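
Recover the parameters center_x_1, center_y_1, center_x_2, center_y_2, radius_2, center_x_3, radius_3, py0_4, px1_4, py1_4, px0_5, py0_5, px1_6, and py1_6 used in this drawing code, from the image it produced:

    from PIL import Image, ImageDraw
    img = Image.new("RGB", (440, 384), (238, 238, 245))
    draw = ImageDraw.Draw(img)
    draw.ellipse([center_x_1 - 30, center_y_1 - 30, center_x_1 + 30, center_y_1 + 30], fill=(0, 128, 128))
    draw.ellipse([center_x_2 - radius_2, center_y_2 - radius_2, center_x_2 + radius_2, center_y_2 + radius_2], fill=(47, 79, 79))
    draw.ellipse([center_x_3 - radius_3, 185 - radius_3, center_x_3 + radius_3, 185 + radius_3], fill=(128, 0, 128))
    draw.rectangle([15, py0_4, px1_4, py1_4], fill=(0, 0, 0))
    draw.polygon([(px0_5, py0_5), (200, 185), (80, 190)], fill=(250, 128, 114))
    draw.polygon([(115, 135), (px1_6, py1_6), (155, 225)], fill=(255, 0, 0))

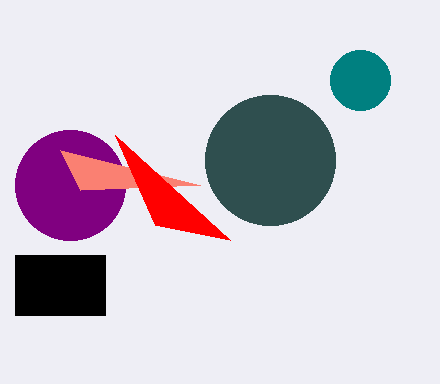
center_x_1 = 360; center_y_1 = 80; center_x_2 = 270; center_y_2 = 160; radius_2 = 65; center_x_3 = 70; radius_3 = 55; py0_4 = 255; px1_4 = 105; py1_4 = 315; px0_5 = 60; py0_5 = 150; px1_6 = 230; py1_6 = 240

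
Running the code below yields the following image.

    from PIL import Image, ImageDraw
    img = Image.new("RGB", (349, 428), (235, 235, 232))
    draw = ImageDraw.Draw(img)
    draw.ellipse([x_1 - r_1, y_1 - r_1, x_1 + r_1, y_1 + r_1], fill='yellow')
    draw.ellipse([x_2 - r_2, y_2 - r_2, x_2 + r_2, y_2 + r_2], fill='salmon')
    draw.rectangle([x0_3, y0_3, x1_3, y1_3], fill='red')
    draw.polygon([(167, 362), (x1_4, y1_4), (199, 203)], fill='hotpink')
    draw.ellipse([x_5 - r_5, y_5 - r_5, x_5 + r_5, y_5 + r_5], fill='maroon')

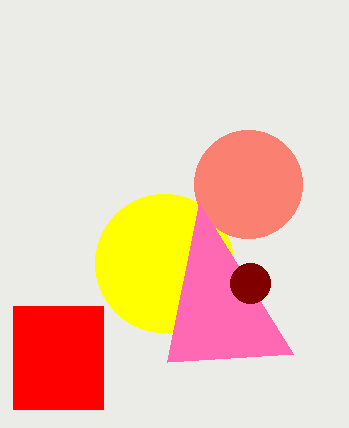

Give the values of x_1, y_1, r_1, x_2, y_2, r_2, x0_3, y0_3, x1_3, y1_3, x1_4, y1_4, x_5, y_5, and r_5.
x_1 = 164, y_1 = 263, r_1 = 69, x_2 = 248, y_2 = 184, r_2 = 54, x0_3 = 13, y0_3 = 306, x1_3 = 103, y1_3 = 409, x1_4 = 293, y1_4 = 354, x_5 = 250, y_5 = 283, r_5 = 20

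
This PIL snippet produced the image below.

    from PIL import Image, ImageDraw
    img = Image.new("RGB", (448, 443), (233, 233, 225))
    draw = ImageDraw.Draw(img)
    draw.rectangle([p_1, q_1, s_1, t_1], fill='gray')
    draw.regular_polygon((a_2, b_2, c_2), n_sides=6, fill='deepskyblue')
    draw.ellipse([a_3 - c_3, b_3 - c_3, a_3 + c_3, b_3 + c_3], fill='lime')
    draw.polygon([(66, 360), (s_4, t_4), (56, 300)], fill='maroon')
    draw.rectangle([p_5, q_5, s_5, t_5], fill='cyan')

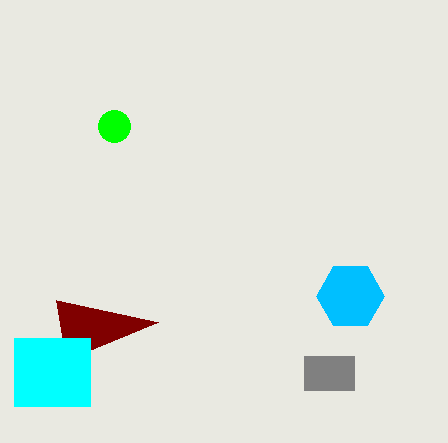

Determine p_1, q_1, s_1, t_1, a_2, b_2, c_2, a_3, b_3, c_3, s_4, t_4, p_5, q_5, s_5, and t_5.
p_1 = 304
q_1 = 356
s_1 = 354
t_1 = 390
a_2 = 350
b_2 = 296
c_2 = 34
a_3 = 114
b_3 = 126
c_3 = 16
s_4 = 158
t_4 = 322
p_5 = 14
q_5 = 338
s_5 = 90
t_5 = 406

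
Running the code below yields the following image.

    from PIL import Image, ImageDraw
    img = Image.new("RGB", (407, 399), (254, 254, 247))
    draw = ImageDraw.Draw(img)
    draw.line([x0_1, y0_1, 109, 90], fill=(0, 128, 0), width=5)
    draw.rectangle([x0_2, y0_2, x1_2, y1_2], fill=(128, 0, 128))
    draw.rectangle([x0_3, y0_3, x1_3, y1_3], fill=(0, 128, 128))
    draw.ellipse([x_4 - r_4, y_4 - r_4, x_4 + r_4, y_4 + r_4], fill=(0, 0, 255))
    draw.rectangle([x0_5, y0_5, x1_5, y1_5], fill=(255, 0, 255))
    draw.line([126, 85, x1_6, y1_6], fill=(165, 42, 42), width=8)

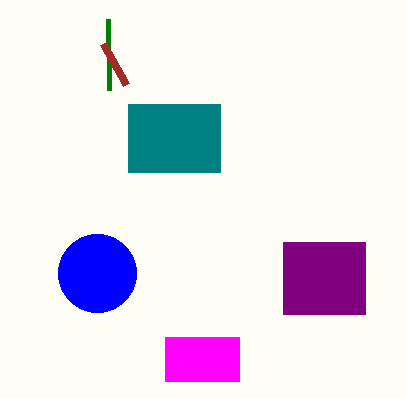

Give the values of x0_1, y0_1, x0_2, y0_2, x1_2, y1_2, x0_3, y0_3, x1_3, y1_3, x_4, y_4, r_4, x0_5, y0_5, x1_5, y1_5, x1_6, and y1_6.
x0_1 = 108
y0_1 = 19
x0_2 = 283
y0_2 = 242
x1_2 = 365
y1_2 = 314
x0_3 = 128
y0_3 = 104
x1_3 = 220
y1_3 = 172
x_4 = 97
y_4 = 273
r_4 = 39
x0_5 = 165
y0_5 = 337
x1_5 = 239
y1_5 = 381
x1_6 = 103
y1_6 = 44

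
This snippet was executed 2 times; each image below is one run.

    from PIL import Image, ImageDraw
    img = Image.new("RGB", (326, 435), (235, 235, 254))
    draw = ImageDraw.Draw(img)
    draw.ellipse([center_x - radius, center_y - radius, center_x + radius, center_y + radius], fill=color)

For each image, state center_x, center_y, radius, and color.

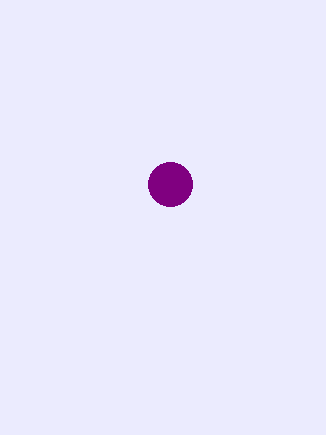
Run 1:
center_x = 170; center_y = 184; radius = 22; color = 'purple'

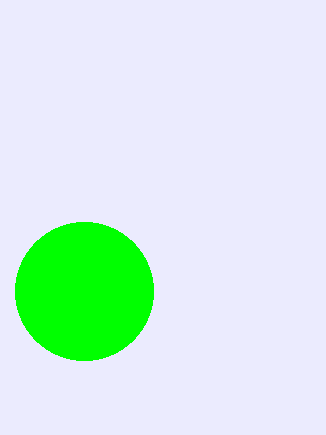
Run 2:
center_x = 84; center_y = 291; radius = 69; color = 'lime'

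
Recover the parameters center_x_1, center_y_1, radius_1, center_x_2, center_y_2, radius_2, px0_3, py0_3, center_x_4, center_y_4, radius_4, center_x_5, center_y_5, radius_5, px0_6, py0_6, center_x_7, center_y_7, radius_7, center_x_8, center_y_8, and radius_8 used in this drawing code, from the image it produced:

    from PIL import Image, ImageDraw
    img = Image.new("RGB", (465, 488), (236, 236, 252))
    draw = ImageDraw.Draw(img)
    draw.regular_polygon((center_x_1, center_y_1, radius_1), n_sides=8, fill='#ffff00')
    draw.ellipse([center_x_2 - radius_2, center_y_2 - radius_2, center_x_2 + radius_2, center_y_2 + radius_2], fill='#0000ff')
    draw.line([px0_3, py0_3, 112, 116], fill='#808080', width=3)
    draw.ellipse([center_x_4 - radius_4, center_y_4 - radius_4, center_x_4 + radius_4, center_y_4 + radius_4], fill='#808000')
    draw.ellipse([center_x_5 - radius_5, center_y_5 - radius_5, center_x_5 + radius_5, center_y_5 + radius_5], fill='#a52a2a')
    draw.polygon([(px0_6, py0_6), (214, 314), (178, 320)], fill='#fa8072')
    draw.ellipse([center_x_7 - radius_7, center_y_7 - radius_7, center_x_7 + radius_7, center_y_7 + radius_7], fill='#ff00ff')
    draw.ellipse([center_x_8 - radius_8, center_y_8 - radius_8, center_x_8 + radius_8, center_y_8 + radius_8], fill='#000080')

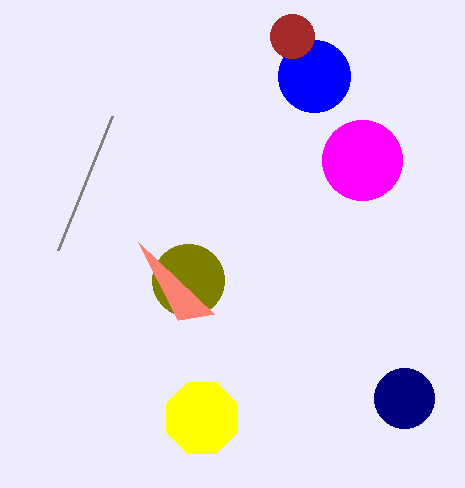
center_x_1 = 202
center_y_1 = 418
radius_1 = 38
center_x_2 = 314
center_y_2 = 76
radius_2 = 36
px0_3 = 58
py0_3 = 250
center_x_4 = 188
center_y_4 = 280
radius_4 = 36
center_x_5 = 292
center_y_5 = 36
radius_5 = 22
px0_6 = 138
py0_6 = 242
center_x_7 = 362
center_y_7 = 160
radius_7 = 40
center_x_8 = 404
center_y_8 = 398
radius_8 = 30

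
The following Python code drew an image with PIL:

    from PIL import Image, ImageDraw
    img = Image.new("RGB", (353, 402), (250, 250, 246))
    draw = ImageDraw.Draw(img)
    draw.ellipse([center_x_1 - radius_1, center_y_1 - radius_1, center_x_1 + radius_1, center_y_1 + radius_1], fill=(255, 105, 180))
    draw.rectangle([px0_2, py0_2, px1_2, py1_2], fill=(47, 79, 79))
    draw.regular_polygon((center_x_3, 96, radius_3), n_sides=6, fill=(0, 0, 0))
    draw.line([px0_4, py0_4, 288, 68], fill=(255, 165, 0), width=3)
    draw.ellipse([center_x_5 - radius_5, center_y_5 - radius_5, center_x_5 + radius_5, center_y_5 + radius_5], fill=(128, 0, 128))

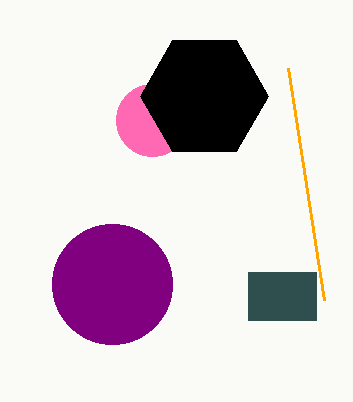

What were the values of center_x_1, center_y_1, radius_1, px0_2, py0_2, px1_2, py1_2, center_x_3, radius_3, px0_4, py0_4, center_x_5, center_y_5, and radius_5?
center_x_1 = 152
center_y_1 = 120
radius_1 = 36
px0_2 = 248
py0_2 = 272
px1_2 = 316
py1_2 = 320
center_x_3 = 204
radius_3 = 64
px0_4 = 324
py0_4 = 300
center_x_5 = 112
center_y_5 = 284
radius_5 = 60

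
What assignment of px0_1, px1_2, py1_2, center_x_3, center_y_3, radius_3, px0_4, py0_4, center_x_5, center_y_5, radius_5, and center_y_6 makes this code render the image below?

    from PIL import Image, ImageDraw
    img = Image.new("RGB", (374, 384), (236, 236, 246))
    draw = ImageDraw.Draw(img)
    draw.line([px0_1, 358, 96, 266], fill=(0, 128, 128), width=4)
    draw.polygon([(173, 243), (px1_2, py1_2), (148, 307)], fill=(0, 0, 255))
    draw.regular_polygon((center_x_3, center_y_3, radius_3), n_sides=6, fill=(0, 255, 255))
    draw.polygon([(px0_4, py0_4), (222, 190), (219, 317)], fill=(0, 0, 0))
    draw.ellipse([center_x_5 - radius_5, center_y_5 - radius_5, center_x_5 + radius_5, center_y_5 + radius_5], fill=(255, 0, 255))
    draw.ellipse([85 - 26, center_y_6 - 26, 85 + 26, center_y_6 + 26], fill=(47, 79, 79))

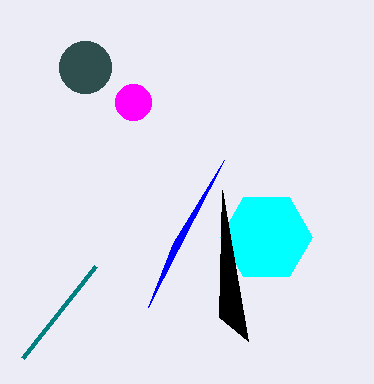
px0_1 = 23, px1_2 = 224, py1_2 = 160, center_x_3 = 266, center_y_3 = 237, radius_3 = 46, px0_4 = 248, py0_4 = 341, center_x_5 = 133, center_y_5 = 102, radius_5 = 18, center_y_6 = 67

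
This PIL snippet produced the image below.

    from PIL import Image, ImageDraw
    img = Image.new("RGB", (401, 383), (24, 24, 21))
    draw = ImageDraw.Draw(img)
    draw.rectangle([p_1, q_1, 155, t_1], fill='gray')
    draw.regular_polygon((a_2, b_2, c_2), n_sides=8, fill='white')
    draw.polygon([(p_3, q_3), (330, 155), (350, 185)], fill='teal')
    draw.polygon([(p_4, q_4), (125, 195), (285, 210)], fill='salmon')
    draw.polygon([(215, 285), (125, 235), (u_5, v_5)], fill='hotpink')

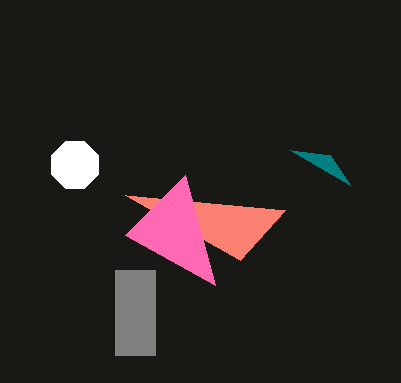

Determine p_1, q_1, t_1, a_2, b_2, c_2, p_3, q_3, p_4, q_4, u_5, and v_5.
p_1 = 115
q_1 = 270
t_1 = 355
a_2 = 75
b_2 = 165
c_2 = 25
p_3 = 290
q_3 = 150
p_4 = 240
q_4 = 260
u_5 = 185
v_5 = 175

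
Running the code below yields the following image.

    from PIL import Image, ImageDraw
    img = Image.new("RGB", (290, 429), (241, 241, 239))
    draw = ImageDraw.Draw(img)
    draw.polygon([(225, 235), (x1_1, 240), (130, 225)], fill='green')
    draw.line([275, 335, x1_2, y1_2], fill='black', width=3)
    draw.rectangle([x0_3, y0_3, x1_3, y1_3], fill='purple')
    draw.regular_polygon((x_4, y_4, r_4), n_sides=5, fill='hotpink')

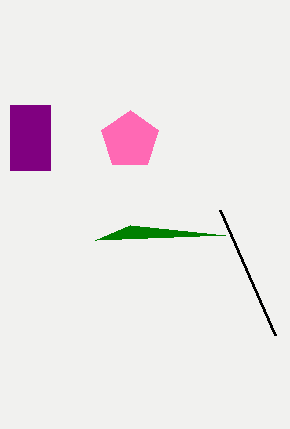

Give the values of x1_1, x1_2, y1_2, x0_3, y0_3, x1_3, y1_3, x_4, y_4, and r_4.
x1_1 = 95, x1_2 = 220, y1_2 = 210, x0_3 = 10, y0_3 = 105, x1_3 = 50, y1_3 = 170, x_4 = 130, y_4 = 140, r_4 = 30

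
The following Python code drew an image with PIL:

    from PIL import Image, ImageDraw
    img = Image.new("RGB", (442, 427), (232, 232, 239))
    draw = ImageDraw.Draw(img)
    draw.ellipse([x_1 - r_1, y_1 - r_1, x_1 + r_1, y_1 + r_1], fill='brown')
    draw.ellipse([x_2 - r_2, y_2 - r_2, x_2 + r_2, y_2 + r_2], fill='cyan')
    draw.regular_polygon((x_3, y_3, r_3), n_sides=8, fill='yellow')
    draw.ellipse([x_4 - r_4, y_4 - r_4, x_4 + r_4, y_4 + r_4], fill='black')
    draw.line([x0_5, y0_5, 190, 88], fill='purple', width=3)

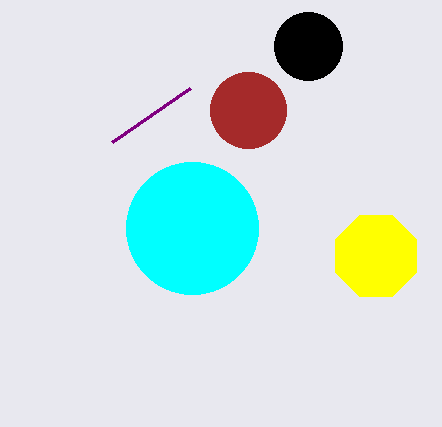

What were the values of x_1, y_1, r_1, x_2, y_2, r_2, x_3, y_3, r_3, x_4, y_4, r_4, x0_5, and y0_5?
x_1 = 248; y_1 = 110; r_1 = 38; x_2 = 192; y_2 = 228; r_2 = 66; x_3 = 376; y_3 = 256; r_3 = 44; x_4 = 308; y_4 = 46; r_4 = 34; x0_5 = 112; y0_5 = 142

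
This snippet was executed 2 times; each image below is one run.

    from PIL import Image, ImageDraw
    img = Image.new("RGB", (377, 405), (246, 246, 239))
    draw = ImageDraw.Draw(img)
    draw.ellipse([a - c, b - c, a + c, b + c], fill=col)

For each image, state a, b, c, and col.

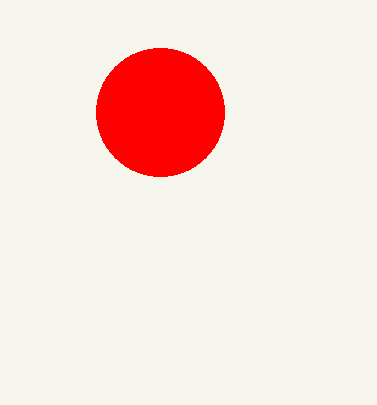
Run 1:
a = 160; b = 112; c = 64; col = 'red'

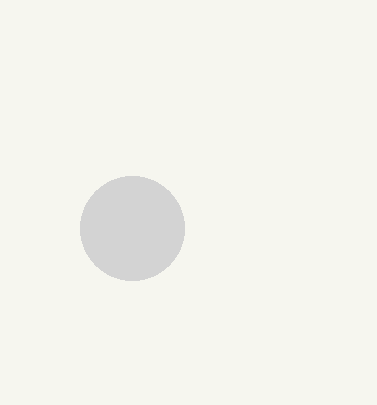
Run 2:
a = 132; b = 228; c = 52; col = 'lightgray'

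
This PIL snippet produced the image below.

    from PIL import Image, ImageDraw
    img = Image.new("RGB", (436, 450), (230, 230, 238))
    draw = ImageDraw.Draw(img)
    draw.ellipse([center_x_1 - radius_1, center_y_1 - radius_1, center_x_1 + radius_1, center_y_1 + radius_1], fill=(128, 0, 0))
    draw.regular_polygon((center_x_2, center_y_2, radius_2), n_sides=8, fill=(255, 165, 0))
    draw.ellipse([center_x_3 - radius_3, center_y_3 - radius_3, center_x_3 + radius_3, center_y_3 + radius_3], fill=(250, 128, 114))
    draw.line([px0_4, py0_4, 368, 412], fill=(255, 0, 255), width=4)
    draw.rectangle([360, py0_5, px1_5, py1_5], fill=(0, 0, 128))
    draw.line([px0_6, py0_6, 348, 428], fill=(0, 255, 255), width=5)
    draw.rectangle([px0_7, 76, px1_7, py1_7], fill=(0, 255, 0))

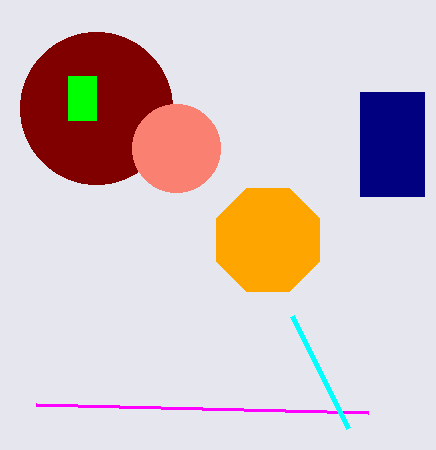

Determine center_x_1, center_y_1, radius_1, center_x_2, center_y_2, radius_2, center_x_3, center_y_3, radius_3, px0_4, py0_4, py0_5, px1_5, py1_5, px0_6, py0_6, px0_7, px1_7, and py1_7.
center_x_1 = 96; center_y_1 = 108; radius_1 = 76; center_x_2 = 268; center_y_2 = 240; radius_2 = 56; center_x_3 = 176; center_y_3 = 148; radius_3 = 44; px0_4 = 36; py0_4 = 404; py0_5 = 92; px1_5 = 424; py1_5 = 196; px0_6 = 292; py0_6 = 316; px0_7 = 68; px1_7 = 96; py1_7 = 120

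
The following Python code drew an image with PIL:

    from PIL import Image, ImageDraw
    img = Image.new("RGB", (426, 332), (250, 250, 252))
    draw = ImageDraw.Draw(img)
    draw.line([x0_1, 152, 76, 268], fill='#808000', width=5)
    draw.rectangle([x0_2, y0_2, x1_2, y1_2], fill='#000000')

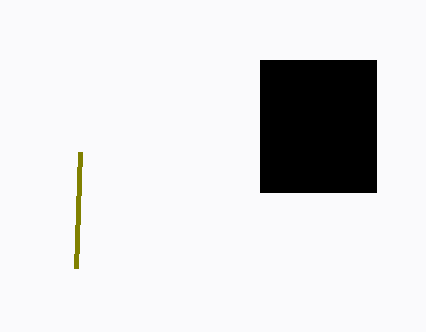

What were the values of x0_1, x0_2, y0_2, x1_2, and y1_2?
x0_1 = 80, x0_2 = 260, y0_2 = 60, x1_2 = 376, y1_2 = 192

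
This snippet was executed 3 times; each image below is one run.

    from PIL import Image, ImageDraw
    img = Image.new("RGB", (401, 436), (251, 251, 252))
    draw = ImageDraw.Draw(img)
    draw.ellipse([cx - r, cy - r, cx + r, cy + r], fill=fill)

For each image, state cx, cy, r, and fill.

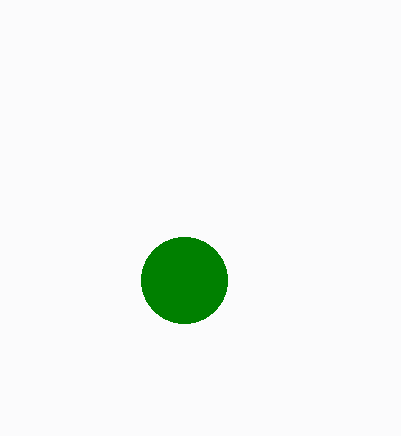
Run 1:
cx = 184
cy = 280
r = 43
fill = 'green'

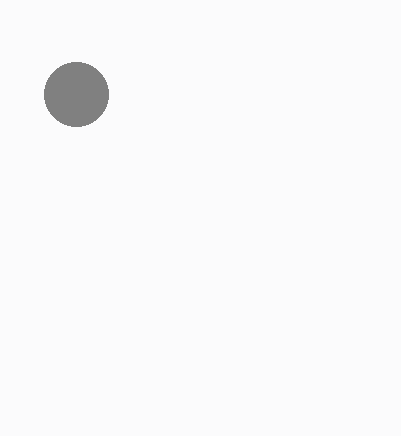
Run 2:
cx = 76, cy = 94, r = 32, fill = 'gray'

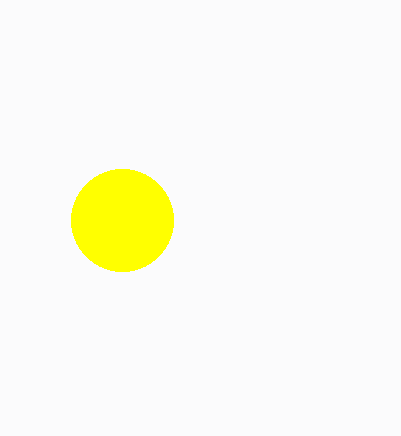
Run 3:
cx = 122, cy = 220, r = 51, fill = 'yellow'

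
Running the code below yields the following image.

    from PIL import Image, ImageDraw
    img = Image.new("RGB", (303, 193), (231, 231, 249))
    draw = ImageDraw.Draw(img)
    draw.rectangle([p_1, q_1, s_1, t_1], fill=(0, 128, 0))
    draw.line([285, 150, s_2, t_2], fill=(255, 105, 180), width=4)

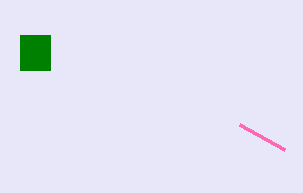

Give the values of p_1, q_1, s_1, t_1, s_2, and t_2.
p_1 = 20, q_1 = 35, s_1 = 50, t_1 = 70, s_2 = 240, t_2 = 125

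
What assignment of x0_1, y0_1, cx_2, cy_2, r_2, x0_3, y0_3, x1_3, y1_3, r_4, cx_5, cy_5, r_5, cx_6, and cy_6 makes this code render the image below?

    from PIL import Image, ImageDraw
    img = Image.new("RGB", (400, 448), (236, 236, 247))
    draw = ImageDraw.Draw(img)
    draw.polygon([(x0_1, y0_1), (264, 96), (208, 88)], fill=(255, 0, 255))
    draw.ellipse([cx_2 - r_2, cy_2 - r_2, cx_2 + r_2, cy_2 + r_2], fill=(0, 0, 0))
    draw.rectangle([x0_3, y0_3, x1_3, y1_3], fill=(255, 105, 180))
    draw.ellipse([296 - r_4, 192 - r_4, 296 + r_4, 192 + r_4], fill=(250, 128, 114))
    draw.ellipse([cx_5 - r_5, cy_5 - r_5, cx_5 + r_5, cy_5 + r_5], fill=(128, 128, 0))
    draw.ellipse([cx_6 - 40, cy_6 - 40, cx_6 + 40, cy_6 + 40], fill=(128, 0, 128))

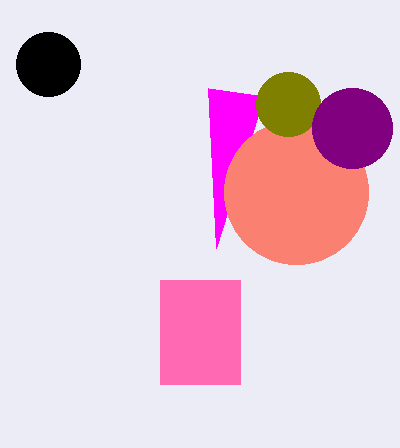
x0_1 = 216, y0_1 = 248, cx_2 = 48, cy_2 = 64, r_2 = 32, x0_3 = 160, y0_3 = 280, x1_3 = 240, y1_3 = 384, r_4 = 72, cx_5 = 288, cy_5 = 104, r_5 = 32, cx_6 = 352, cy_6 = 128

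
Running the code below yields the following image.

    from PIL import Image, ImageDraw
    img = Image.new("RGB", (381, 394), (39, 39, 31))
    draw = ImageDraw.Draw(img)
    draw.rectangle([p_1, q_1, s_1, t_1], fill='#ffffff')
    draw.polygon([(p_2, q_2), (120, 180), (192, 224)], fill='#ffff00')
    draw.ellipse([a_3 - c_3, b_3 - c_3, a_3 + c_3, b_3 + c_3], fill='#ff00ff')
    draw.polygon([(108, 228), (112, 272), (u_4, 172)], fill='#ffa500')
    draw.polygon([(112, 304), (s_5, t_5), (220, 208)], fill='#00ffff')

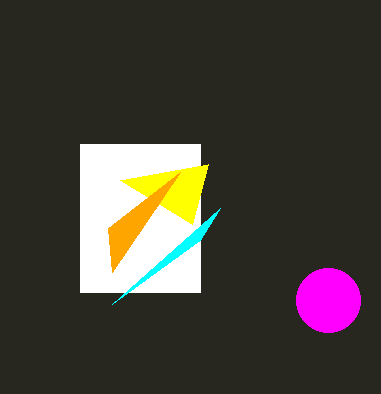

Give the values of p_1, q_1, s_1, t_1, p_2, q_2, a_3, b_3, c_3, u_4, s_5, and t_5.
p_1 = 80, q_1 = 144, s_1 = 200, t_1 = 292, p_2 = 208, q_2 = 164, a_3 = 328, b_3 = 300, c_3 = 32, u_4 = 180, s_5 = 200, t_5 = 240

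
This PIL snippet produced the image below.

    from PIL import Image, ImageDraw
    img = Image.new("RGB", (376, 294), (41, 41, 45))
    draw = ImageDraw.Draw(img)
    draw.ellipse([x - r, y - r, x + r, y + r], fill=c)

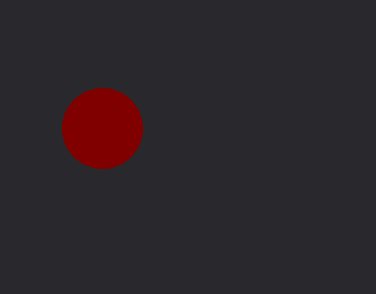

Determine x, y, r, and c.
x = 102, y = 128, r = 40, c = 'maroon'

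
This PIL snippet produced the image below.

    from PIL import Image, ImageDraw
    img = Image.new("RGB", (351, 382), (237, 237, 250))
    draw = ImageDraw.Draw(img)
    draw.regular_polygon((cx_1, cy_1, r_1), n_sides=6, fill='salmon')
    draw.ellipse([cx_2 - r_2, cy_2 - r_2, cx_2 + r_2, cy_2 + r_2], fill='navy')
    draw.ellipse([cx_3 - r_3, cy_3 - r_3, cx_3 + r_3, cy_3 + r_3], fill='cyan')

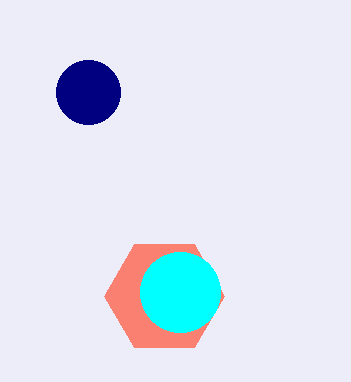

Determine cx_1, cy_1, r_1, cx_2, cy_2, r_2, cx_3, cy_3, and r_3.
cx_1 = 164, cy_1 = 296, r_1 = 60, cx_2 = 88, cy_2 = 92, r_2 = 32, cx_3 = 180, cy_3 = 292, r_3 = 40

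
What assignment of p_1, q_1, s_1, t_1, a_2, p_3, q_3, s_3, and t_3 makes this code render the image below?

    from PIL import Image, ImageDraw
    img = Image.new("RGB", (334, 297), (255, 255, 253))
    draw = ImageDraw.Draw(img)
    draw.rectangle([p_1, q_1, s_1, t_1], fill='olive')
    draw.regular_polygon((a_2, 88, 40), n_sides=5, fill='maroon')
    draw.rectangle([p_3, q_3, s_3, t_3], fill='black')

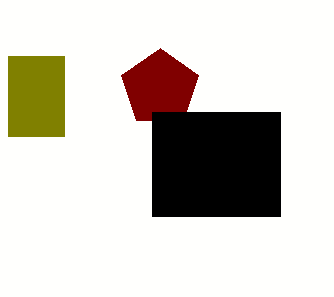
p_1 = 8; q_1 = 56; s_1 = 64; t_1 = 136; a_2 = 160; p_3 = 152; q_3 = 112; s_3 = 280; t_3 = 216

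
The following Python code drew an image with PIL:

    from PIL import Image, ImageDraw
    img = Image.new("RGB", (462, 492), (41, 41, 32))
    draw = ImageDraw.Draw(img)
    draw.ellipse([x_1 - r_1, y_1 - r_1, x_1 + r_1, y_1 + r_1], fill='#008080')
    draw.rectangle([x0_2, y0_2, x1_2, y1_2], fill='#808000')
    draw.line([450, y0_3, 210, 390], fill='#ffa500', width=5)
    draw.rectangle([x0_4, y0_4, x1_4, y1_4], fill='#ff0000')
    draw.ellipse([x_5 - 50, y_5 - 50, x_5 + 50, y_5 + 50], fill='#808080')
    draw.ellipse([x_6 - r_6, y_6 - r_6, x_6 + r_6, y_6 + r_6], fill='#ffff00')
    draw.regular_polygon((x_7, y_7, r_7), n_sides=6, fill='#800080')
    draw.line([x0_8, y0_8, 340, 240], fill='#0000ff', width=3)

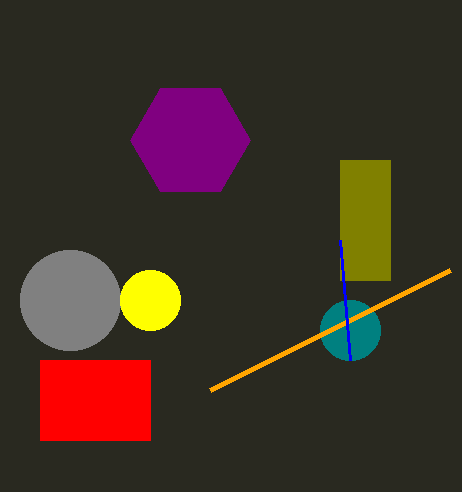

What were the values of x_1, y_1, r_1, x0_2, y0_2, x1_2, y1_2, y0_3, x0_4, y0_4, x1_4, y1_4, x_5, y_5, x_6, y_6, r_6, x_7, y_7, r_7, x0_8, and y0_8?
x_1 = 350
y_1 = 330
r_1 = 30
x0_2 = 340
y0_2 = 160
x1_2 = 390
y1_2 = 280
y0_3 = 270
x0_4 = 40
y0_4 = 360
x1_4 = 150
y1_4 = 440
x_5 = 70
y_5 = 300
x_6 = 150
y_6 = 300
r_6 = 30
x_7 = 190
y_7 = 140
r_7 = 60
x0_8 = 350
y0_8 = 360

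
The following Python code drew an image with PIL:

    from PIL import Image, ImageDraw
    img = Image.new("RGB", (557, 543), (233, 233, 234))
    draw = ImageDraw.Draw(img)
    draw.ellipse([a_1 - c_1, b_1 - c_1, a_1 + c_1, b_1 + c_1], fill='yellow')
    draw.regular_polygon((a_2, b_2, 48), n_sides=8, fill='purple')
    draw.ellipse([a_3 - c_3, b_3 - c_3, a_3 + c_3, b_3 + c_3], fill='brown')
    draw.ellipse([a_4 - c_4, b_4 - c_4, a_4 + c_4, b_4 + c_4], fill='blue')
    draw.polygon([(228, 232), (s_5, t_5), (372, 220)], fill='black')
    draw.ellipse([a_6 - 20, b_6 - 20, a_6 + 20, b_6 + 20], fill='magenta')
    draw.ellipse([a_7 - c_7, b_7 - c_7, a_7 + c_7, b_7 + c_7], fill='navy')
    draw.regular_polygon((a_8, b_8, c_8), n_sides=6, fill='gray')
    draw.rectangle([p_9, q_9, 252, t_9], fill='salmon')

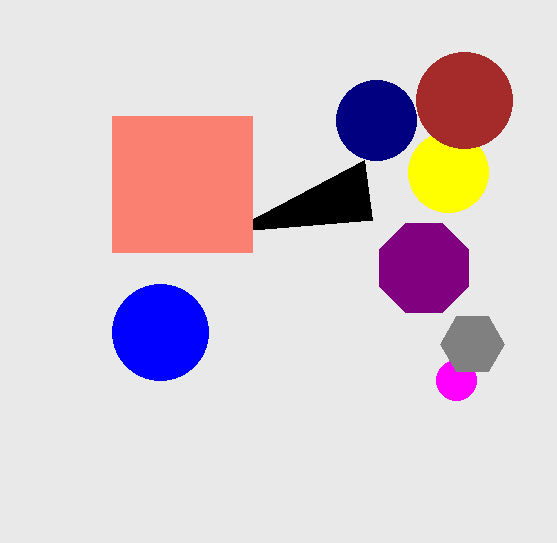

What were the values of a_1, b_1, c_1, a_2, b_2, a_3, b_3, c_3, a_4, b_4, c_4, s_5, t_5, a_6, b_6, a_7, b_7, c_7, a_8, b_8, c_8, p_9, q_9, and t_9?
a_1 = 448, b_1 = 172, c_1 = 40, a_2 = 424, b_2 = 268, a_3 = 464, b_3 = 100, c_3 = 48, a_4 = 160, b_4 = 332, c_4 = 48, s_5 = 364, t_5 = 160, a_6 = 456, b_6 = 380, a_7 = 376, b_7 = 120, c_7 = 40, a_8 = 472, b_8 = 344, c_8 = 32, p_9 = 112, q_9 = 116, t_9 = 252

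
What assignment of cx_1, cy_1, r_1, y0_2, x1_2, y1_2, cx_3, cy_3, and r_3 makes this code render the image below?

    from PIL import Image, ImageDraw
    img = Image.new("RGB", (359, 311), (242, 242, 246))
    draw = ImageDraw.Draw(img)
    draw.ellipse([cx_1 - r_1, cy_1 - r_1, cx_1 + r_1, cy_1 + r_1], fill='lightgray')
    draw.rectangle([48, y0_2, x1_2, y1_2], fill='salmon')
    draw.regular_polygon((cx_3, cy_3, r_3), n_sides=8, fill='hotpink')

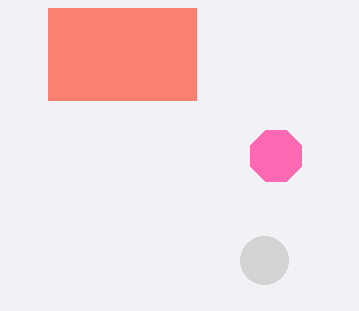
cx_1 = 264, cy_1 = 260, r_1 = 24, y0_2 = 8, x1_2 = 196, y1_2 = 100, cx_3 = 276, cy_3 = 156, r_3 = 28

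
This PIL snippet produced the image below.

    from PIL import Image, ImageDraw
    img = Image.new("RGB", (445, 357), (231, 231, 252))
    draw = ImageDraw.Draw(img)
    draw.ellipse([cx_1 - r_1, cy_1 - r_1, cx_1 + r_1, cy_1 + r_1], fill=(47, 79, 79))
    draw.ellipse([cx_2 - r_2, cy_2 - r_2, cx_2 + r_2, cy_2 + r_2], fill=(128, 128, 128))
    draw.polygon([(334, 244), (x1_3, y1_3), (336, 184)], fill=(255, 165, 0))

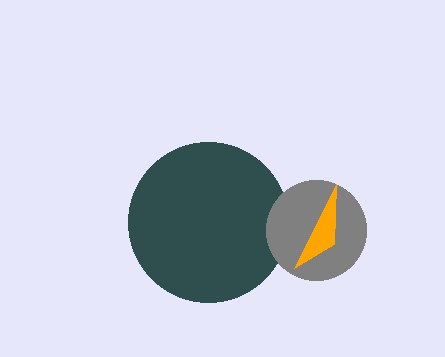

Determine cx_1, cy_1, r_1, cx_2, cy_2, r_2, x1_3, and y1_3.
cx_1 = 208; cy_1 = 222; r_1 = 80; cx_2 = 316; cy_2 = 230; r_2 = 50; x1_3 = 294; y1_3 = 268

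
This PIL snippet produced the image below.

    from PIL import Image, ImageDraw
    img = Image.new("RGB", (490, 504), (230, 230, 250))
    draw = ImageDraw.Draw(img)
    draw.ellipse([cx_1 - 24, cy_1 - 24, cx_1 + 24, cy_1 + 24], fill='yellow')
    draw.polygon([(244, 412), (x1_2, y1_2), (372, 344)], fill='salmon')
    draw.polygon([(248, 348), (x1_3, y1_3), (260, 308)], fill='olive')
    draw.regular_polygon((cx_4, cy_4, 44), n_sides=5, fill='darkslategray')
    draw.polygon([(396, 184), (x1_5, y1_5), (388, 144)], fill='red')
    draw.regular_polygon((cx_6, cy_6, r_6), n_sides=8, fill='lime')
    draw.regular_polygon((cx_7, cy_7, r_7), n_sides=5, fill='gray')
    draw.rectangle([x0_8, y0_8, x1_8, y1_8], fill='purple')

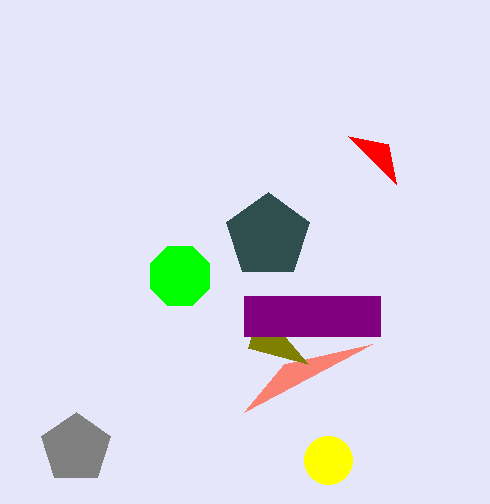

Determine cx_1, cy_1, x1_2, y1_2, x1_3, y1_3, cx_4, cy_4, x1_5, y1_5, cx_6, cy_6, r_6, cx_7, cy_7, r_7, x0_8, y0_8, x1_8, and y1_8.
cx_1 = 328; cy_1 = 460; x1_2 = 284; y1_2 = 364; x1_3 = 308; y1_3 = 364; cx_4 = 268; cy_4 = 236; x1_5 = 348; y1_5 = 136; cx_6 = 180; cy_6 = 276; r_6 = 32; cx_7 = 76; cy_7 = 448; r_7 = 36; x0_8 = 244; y0_8 = 296; x1_8 = 380; y1_8 = 336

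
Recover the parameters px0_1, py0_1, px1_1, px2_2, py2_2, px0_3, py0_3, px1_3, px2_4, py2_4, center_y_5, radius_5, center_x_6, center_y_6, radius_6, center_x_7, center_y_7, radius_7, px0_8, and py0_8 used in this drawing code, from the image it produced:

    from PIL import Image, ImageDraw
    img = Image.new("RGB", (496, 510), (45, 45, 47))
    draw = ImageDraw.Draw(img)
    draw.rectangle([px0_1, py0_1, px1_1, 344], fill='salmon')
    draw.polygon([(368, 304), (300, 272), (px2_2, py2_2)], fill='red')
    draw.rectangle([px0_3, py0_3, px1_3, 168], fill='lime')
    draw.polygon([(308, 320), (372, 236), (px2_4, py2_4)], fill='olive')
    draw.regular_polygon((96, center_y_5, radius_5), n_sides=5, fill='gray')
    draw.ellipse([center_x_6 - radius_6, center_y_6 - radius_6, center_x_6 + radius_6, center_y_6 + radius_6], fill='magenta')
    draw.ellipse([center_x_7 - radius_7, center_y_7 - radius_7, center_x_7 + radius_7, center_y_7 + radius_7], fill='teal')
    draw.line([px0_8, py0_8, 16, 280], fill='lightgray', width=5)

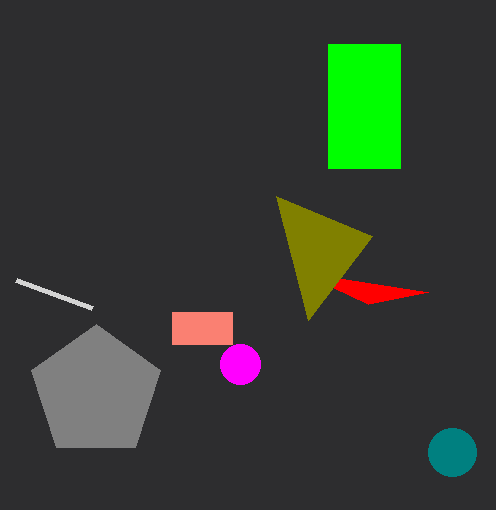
px0_1 = 172
py0_1 = 312
px1_1 = 232
px2_2 = 428
py2_2 = 292
px0_3 = 328
py0_3 = 44
px1_3 = 400
px2_4 = 276
py2_4 = 196
center_y_5 = 392
radius_5 = 68
center_x_6 = 240
center_y_6 = 364
radius_6 = 20
center_x_7 = 452
center_y_7 = 452
radius_7 = 24
px0_8 = 92
py0_8 = 308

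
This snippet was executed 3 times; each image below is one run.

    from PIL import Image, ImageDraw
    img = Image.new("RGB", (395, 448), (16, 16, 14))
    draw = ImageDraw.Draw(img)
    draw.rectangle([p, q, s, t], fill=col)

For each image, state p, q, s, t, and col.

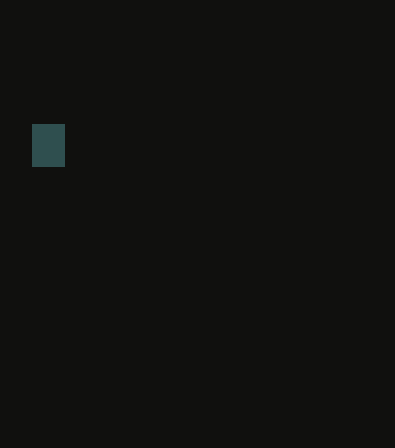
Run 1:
p = 32, q = 124, s = 64, t = 166, col = 'darkslategray'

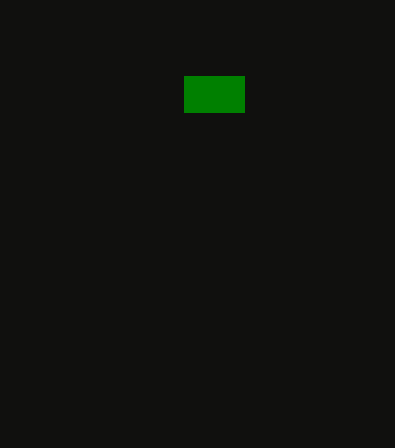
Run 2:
p = 184; q = 76; s = 244; t = 112; col = 'green'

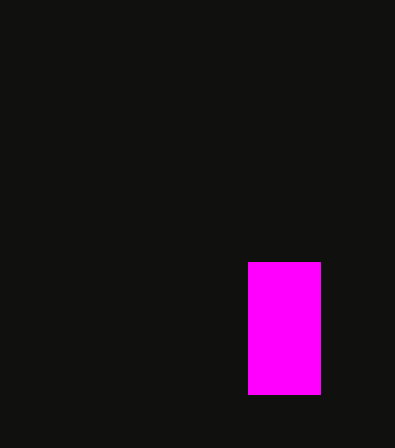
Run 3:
p = 248
q = 262
s = 320
t = 394
col = 'magenta'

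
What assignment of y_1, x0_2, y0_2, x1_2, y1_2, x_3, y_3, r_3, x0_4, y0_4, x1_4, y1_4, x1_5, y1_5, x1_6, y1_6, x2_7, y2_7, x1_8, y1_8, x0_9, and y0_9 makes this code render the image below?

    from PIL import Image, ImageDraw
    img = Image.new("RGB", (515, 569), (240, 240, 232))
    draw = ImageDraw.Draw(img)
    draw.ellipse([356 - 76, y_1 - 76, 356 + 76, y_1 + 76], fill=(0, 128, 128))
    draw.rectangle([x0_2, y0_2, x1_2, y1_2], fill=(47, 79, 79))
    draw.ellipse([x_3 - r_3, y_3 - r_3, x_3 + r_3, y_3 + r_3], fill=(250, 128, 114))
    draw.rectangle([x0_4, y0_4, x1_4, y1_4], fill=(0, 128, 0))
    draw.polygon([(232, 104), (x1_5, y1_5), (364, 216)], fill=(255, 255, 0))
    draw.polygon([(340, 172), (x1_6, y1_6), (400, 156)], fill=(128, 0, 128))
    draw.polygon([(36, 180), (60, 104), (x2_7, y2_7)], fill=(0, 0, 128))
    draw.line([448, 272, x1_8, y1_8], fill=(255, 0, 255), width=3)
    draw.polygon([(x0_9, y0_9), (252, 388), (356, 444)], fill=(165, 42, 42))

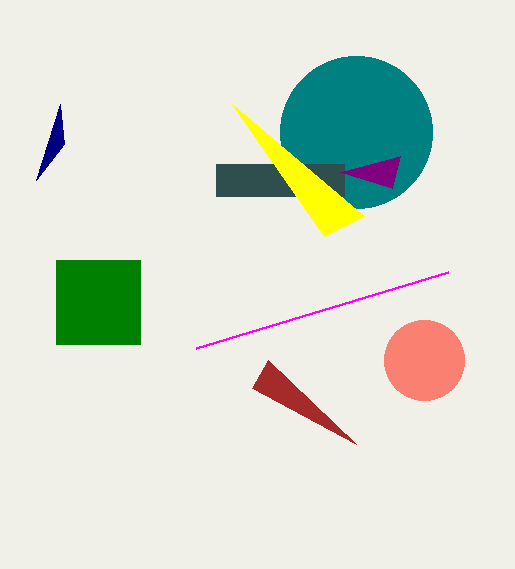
y_1 = 132; x0_2 = 216; y0_2 = 164; x1_2 = 344; y1_2 = 196; x_3 = 424; y_3 = 360; r_3 = 40; x0_4 = 56; y0_4 = 260; x1_4 = 140; y1_4 = 344; x1_5 = 324; y1_5 = 236; x1_6 = 392; y1_6 = 188; x2_7 = 64; y2_7 = 144; x1_8 = 196; y1_8 = 348; x0_9 = 268; y0_9 = 360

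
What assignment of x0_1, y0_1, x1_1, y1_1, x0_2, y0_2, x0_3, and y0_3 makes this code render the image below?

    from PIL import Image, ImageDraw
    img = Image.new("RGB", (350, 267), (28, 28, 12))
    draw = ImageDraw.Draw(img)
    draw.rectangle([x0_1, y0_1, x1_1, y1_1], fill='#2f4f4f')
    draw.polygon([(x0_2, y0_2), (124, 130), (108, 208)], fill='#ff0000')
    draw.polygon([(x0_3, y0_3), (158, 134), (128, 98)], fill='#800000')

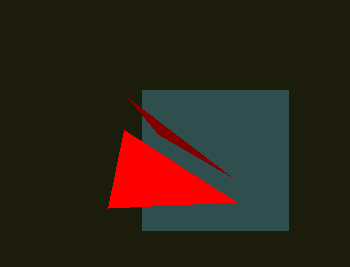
x0_1 = 142
y0_1 = 90
x1_1 = 288
y1_1 = 230
x0_2 = 236
y0_2 = 202
x0_3 = 230
y0_3 = 176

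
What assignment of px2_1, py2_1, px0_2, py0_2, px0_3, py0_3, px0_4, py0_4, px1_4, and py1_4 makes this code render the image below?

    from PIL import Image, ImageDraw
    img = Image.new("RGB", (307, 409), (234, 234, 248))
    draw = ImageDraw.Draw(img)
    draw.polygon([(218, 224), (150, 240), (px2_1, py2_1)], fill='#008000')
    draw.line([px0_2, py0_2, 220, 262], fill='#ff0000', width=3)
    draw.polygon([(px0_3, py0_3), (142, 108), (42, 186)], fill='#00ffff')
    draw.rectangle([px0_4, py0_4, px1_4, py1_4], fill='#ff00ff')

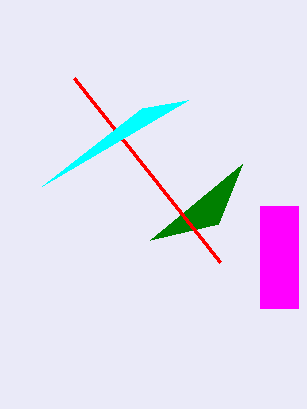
px2_1 = 242; py2_1 = 164; px0_2 = 74; py0_2 = 78; px0_3 = 188; py0_3 = 100; px0_4 = 260; py0_4 = 206; px1_4 = 298; py1_4 = 308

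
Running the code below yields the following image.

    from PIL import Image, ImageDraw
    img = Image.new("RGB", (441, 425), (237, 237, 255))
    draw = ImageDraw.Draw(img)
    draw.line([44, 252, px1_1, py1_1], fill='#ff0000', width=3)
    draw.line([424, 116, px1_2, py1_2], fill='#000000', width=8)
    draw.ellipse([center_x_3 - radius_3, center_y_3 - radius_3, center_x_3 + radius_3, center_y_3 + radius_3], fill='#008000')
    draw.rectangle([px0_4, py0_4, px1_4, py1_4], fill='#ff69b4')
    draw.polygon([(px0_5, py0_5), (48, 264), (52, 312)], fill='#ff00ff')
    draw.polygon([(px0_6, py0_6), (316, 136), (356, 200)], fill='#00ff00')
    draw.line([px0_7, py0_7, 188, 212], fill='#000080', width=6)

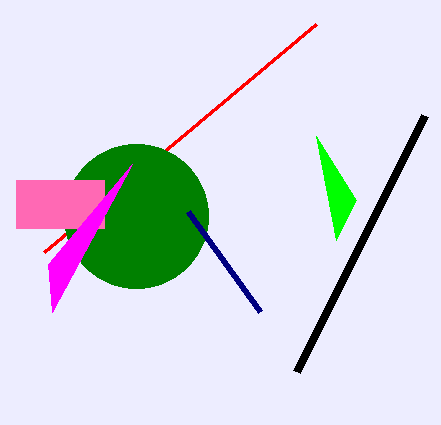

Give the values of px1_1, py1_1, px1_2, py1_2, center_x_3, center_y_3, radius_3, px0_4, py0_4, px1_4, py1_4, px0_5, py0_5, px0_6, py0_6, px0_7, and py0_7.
px1_1 = 316
py1_1 = 24
px1_2 = 296
py1_2 = 372
center_x_3 = 136
center_y_3 = 216
radius_3 = 72
px0_4 = 16
py0_4 = 180
px1_4 = 104
py1_4 = 228
px0_5 = 132
py0_5 = 164
px0_6 = 336
py0_6 = 240
px0_7 = 260
py0_7 = 312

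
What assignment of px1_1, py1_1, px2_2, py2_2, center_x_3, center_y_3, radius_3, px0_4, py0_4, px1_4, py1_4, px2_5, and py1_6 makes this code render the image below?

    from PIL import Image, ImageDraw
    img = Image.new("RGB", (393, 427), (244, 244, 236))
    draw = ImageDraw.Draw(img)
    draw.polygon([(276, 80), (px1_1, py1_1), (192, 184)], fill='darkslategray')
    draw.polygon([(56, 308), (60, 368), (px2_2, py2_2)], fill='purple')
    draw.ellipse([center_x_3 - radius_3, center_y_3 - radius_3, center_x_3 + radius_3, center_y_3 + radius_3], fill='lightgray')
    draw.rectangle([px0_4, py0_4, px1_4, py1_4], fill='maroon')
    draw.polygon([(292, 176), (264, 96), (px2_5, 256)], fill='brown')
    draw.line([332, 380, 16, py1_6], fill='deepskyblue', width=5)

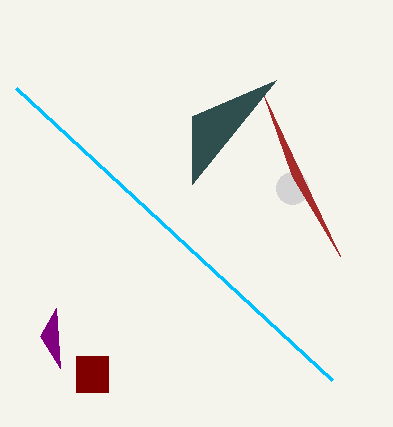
px1_1 = 192, py1_1 = 116, px2_2 = 40, py2_2 = 336, center_x_3 = 292, center_y_3 = 188, radius_3 = 16, px0_4 = 76, py0_4 = 356, px1_4 = 108, py1_4 = 392, px2_5 = 340, py1_6 = 88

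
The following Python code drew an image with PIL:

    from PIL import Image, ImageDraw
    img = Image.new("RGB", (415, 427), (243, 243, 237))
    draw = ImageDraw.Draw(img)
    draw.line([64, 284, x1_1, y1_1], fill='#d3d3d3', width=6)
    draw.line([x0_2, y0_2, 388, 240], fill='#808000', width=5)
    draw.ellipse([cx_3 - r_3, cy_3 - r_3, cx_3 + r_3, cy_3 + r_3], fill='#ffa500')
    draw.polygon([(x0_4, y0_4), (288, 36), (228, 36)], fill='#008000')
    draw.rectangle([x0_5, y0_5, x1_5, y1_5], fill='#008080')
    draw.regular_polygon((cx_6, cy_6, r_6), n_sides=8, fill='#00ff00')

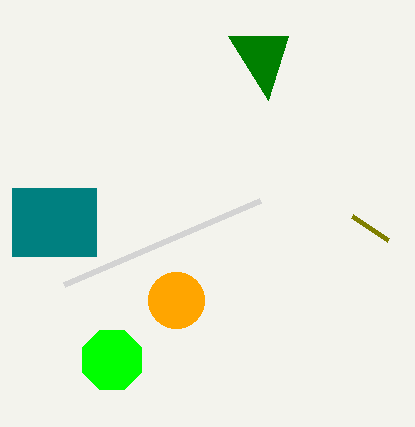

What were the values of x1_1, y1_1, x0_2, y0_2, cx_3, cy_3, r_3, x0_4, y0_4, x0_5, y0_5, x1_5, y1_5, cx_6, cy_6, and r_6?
x1_1 = 260, y1_1 = 200, x0_2 = 352, y0_2 = 216, cx_3 = 176, cy_3 = 300, r_3 = 28, x0_4 = 268, y0_4 = 100, x0_5 = 12, y0_5 = 188, x1_5 = 96, y1_5 = 256, cx_6 = 112, cy_6 = 360, r_6 = 32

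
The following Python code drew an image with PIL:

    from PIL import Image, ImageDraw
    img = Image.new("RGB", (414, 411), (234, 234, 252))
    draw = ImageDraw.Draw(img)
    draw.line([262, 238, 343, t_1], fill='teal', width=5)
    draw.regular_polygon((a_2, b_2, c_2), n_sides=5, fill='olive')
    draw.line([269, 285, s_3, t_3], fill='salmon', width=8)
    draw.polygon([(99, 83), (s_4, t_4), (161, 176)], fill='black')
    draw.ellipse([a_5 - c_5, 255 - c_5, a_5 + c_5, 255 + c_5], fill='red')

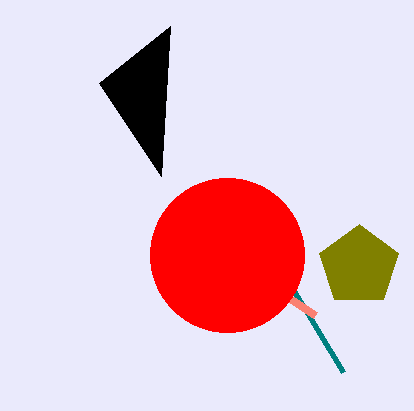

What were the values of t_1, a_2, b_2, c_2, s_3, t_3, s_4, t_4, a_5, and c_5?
t_1 = 372
a_2 = 359
b_2 = 266
c_2 = 42
s_3 = 315
t_3 = 315
s_4 = 170
t_4 = 26
a_5 = 227
c_5 = 77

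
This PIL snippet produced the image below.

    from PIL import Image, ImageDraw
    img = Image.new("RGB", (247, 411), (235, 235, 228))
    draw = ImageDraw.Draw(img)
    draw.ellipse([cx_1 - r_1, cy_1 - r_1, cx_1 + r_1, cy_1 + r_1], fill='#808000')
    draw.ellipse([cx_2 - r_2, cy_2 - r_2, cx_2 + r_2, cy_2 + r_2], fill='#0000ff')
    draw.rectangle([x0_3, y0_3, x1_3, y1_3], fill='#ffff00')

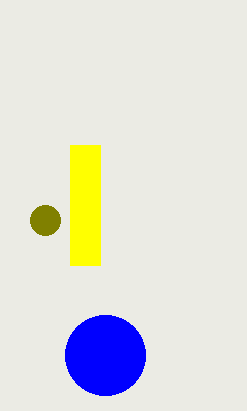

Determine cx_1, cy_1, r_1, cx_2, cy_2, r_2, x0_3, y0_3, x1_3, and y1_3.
cx_1 = 45, cy_1 = 220, r_1 = 15, cx_2 = 105, cy_2 = 355, r_2 = 40, x0_3 = 70, y0_3 = 145, x1_3 = 100, y1_3 = 265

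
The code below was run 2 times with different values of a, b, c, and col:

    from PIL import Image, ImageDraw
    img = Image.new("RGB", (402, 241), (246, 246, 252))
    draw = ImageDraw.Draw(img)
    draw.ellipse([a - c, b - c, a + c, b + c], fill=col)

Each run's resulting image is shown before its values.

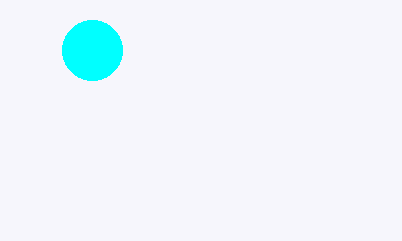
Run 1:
a = 92, b = 50, c = 30, col = 'cyan'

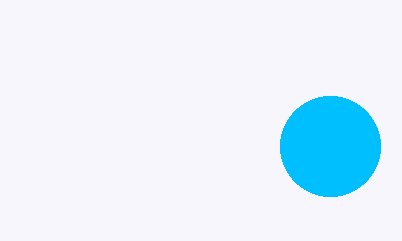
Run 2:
a = 330
b = 146
c = 50
col = 'deepskyblue'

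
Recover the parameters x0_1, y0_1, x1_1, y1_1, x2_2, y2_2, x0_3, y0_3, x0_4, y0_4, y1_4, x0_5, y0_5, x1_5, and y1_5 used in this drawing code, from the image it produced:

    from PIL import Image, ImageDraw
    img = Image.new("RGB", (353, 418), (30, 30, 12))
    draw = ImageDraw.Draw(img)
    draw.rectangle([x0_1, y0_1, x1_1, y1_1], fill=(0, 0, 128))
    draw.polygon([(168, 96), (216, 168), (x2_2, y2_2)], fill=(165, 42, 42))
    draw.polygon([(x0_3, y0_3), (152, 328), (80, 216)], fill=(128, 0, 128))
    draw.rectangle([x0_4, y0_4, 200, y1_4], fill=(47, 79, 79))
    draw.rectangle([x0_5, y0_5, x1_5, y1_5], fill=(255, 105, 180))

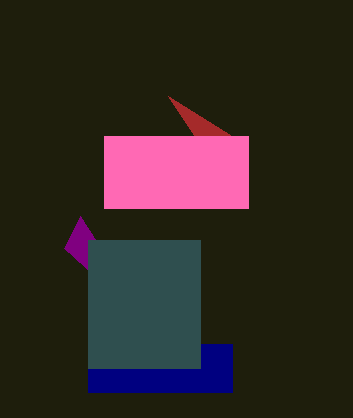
x0_1 = 88
y0_1 = 344
x1_1 = 232
y1_1 = 392
x2_2 = 232
y2_2 = 136
x0_3 = 64
y0_3 = 248
x0_4 = 88
y0_4 = 240
y1_4 = 368
x0_5 = 104
y0_5 = 136
x1_5 = 248
y1_5 = 208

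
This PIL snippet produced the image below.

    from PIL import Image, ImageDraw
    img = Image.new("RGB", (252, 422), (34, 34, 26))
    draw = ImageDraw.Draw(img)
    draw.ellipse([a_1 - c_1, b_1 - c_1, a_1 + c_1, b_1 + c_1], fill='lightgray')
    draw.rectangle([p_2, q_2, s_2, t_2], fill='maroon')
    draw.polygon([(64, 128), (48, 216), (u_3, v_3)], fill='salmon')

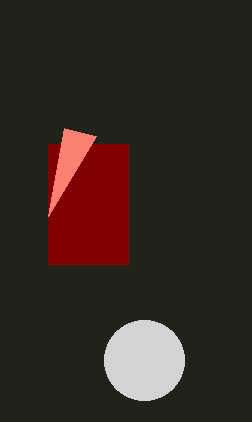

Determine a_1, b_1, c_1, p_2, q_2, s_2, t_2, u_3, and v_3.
a_1 = 144; b_1 = 360; c_1 = 40; p_2 = 48; q_2 = 144; s_2 = 128; t_2 = 264; u_3 = 96; v_3 = 136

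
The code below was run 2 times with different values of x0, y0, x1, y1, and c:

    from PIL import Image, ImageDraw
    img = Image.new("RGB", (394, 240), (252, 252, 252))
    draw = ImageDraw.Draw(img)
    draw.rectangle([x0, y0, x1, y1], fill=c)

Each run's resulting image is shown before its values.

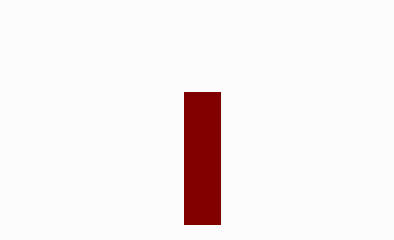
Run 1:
x0 = 184; y0 = 92; x1 = 220; y1 = 224; c = 'maroon'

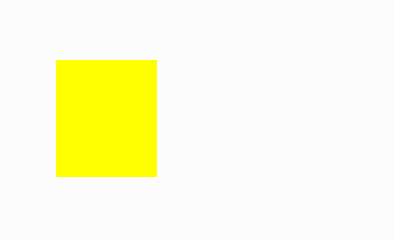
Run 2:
x0 = 56; y0 = 60; x1 = 156; y1 = 176; c = 'yellow'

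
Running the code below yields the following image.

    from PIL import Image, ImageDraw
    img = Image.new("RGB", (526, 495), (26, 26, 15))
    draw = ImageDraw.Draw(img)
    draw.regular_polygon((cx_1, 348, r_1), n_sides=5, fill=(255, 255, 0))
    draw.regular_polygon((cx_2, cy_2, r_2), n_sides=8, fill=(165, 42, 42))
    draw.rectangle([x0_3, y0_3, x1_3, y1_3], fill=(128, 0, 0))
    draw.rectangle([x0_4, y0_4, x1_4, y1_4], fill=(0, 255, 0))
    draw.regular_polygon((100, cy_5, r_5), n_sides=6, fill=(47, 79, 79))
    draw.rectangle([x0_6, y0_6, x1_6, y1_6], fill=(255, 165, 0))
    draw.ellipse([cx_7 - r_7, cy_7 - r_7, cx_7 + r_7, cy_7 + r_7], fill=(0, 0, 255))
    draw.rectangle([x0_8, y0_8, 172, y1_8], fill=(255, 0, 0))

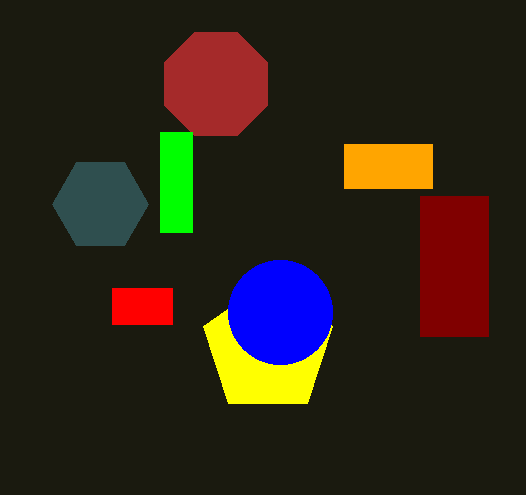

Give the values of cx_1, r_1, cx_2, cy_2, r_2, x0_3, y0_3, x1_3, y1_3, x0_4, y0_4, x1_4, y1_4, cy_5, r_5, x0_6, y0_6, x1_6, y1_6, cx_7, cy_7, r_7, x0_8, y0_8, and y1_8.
cx_1 = 268; r_1 = 68; cx_2 = 216; cy_2 = 84; r_2 = 56; x0_3 = 420; y0_3 = 196; x1_3 = 488; y1_3 = 336; x0_4 = 160; y0_4 = 132; x1_4 = 192; y1_4 = 232; cy_5 = 204; r_5 = 48; x0_6 = 344; y0_6 = 144; x1_6 = 432; y1_6 = 188; cx_7 = 280; cy_7 = 312; r_7 = 52; x0_8 = 112; y0_8 = 288; y1_8 = 324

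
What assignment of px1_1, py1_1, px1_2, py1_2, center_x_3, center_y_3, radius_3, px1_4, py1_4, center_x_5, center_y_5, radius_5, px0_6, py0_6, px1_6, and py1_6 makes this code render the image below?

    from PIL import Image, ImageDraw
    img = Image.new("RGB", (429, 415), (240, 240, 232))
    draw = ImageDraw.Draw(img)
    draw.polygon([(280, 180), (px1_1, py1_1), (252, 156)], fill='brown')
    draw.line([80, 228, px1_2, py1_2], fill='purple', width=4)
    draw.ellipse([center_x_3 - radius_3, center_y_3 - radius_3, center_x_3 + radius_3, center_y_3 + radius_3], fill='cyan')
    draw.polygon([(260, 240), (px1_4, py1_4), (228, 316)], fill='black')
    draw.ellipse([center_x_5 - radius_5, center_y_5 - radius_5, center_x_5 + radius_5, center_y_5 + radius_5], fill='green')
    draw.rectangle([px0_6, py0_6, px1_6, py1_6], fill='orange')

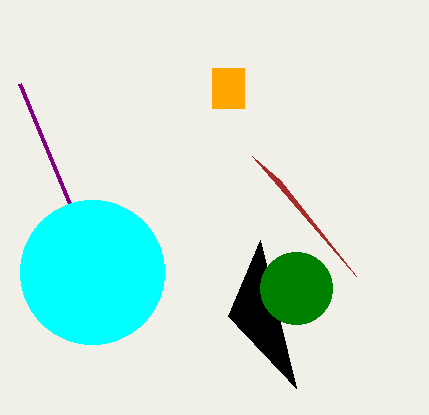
px1_1 = 356, py1_1 = 276, px1_2 = 20, py1_2 = 84, center_x_3 = 92, center_y_3 = 272, radius_3 = 72, px1_4 = 296, py1_4 = 388, center_x_5 = 296, center_y_5 = 288, radius_5 = 36, px0_6 = 212, py0_6 = 68, px1_6 = 244, py1_6 = 108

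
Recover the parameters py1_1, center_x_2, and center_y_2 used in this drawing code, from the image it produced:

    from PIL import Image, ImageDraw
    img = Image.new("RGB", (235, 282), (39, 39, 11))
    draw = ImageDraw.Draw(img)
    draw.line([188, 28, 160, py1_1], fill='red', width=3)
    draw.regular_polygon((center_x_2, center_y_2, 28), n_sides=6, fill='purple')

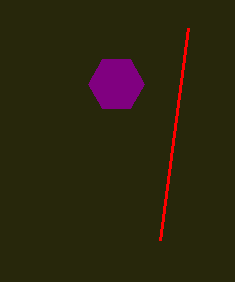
py1_1 = 240
center_x_2 = 116
center_y_2 = 84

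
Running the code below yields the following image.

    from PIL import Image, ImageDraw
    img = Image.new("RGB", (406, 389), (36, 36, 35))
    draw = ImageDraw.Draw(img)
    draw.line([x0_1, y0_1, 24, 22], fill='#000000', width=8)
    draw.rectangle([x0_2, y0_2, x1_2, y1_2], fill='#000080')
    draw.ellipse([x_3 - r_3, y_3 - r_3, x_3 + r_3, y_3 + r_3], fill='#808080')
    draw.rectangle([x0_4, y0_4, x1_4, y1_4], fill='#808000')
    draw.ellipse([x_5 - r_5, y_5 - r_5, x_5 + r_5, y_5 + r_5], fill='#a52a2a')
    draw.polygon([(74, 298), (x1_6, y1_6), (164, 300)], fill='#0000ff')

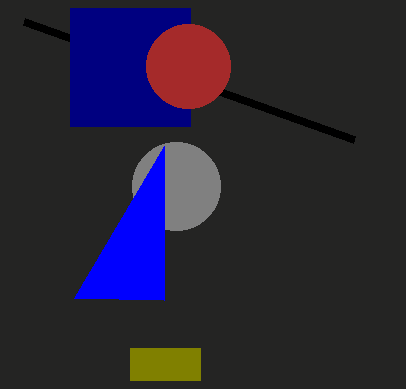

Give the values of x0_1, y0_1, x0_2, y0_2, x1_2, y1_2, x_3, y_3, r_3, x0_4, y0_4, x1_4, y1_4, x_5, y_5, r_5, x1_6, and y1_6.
x0_1 = 354
y0_1 = 140
x0_2 = 70
y0_2 = 8
x1_2 = 190
y1_2 = 126
x_3 = 176
y_3 = 186
r_3 = 44
x0_4 = 130
y0_4 = 348
x1_4 = 200
y1_4 = 380
x_5 = 188
y_5 = 66
r_5 = 42
x1_6 = 164
y1_6 = 146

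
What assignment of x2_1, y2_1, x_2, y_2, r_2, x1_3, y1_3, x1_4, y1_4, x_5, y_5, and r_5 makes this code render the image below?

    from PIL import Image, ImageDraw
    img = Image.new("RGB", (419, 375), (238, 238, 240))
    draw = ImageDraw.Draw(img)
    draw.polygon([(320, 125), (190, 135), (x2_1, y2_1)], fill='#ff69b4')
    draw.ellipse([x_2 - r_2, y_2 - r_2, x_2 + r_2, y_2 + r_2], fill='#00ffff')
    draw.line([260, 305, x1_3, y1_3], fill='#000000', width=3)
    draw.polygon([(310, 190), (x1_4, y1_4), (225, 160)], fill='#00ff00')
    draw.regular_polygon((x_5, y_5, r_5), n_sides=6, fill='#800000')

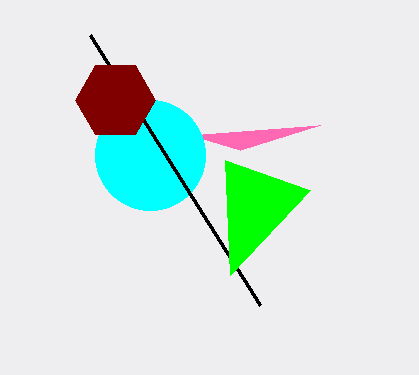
x2_1 = 240; y2_1 = 150; x_2 = 150; y_2 = 155; r_2 = 55; x1_3 = 90; y1_3 = 35; x1_4 = 230; y1_4 = 275; x_5 = 115; y_5 = 100; r_5 = 40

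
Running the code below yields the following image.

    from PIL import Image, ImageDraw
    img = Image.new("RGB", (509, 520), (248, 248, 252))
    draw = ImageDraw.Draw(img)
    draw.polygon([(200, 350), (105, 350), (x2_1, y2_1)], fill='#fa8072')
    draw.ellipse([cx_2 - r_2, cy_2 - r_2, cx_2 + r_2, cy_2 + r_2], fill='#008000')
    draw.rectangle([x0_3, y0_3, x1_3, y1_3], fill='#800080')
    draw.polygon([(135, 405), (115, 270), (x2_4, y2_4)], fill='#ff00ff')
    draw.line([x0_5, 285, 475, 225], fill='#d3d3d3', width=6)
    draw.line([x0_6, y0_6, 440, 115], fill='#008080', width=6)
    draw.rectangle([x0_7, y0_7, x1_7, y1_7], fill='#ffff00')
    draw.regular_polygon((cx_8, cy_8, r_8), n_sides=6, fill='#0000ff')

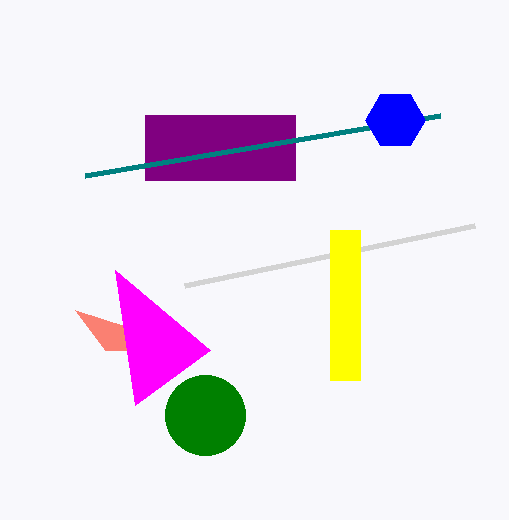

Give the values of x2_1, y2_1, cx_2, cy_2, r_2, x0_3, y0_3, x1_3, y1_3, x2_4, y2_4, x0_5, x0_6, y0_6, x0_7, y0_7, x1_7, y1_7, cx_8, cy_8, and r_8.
x2_1 = 75, y2_1 = 310, cx_2 = 205, cy_2 = 415, r_2 = 40, x0_3 = 145, y0_3 = 115, x1_3 = 295, y1_3 = 180, x2_4 = 210, y2_4 = 350, x0_5 = 185, x0_6 = 85, y0_6 = 175, x0_7 = 330, y0_7 = 230, x1_7 = 360, y1_7 = 380, cx_8 = 395, cy_8 = 120, r_8 = 30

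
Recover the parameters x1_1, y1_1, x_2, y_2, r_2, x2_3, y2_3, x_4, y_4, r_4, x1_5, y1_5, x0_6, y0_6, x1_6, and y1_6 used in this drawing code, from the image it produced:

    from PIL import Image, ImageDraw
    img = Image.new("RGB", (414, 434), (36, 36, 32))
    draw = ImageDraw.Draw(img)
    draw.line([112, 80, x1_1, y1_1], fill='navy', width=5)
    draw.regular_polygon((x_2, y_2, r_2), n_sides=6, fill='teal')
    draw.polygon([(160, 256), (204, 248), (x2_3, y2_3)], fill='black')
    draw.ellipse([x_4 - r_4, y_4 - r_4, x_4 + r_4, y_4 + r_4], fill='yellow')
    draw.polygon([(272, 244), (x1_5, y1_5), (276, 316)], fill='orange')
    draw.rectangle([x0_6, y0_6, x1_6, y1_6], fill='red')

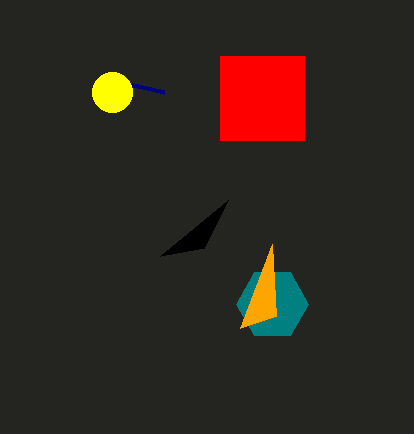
x1_1 = 164; y1_1 = 92; x_2 = 272; y_2 = 304; r_2 = 36; x2_3 = 228; y2_3 = 200; x_4 = 112; y_4 = 92; r_4 = 20; x1_5 = 240; y1_5 = 328; x0_6 = 220; y0_6 = 56; x1_6 = 304; y1_6 = 140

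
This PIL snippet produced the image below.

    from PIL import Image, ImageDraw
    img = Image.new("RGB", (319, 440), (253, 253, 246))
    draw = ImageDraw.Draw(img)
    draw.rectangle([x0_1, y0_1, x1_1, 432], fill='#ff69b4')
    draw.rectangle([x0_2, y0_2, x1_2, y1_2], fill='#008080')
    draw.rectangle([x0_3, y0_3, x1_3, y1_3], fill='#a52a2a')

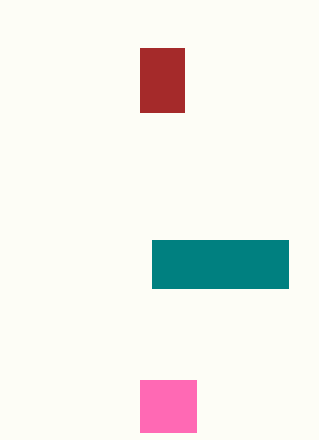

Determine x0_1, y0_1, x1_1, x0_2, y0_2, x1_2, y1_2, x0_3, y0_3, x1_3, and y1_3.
x0_1 = 140; y0_1 = 380; x1_1 = 196; x0_2 = 152; y0_2 = 240; x1_2 = 288; y1_2 = 288; x0_3 = 140; y0_3 = 48; x1_3 = 184; y1_3 = 112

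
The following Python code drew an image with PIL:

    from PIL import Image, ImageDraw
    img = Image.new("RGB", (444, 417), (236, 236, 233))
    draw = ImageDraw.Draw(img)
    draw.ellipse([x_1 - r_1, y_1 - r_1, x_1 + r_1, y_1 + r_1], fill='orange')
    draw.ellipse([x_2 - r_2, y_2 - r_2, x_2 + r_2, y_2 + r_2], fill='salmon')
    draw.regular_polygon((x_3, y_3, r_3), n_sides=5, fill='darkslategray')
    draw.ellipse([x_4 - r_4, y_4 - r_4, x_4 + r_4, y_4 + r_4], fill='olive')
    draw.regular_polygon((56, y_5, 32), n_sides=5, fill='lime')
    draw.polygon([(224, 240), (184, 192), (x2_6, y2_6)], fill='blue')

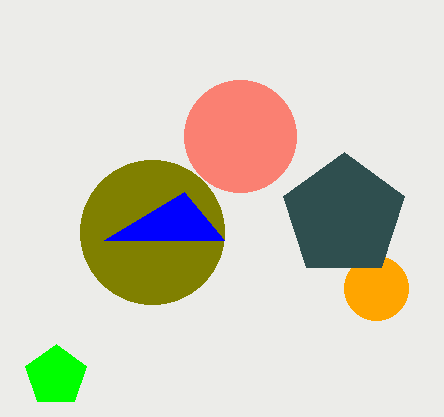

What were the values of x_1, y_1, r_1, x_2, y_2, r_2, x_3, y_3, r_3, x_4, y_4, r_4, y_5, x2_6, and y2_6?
x_1 = 376, y_1 = 288, r_1 = 32, x_2 = 240, y_2 = 136, r_2 = 56, x_3 = 344, y_3 = 216, r_3 = 64, x_4 = 152, y_4 = 232, r_4 = 72, y_5 = 376, x2_6 = 104, y2_6 = 240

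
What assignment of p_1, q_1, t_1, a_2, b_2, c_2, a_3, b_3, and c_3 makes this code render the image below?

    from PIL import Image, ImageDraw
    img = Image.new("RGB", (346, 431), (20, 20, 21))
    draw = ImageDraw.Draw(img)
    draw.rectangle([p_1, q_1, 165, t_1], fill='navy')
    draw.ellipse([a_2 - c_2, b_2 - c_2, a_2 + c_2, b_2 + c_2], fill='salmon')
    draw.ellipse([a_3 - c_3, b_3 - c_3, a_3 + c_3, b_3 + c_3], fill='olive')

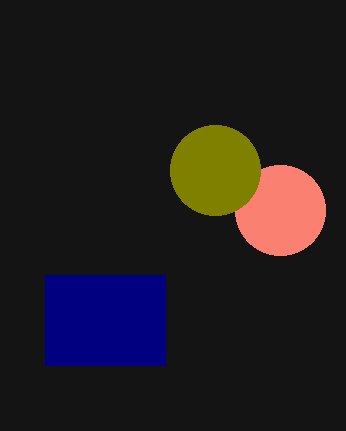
p_1 = 45, q_1 = 275, t_1 = 365, a_2 = 280, b_2 = 210, c_2 = 45, a_3 = 215, b_3 = 170, c_3 = 45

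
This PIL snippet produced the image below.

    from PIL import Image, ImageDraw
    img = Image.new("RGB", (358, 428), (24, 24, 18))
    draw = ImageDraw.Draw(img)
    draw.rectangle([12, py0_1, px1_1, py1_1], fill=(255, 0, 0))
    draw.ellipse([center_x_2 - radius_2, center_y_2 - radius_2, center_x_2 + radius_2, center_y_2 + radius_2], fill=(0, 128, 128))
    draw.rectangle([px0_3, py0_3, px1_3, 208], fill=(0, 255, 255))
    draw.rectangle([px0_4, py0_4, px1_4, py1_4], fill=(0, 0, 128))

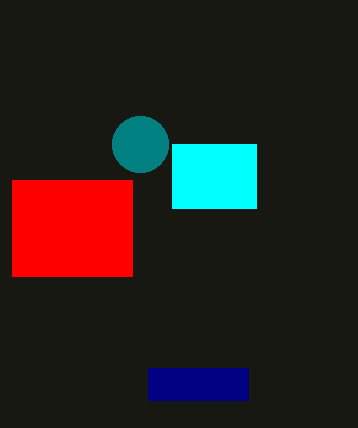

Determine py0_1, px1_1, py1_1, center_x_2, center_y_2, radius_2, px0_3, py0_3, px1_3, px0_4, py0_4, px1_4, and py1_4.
py0_1 = 180
px1_1 = 132
py1_1 = 276
center_x_2 = 140
center_y_2 = 144
radius_2 = 28
px0_3 = 172
py0_3 = 144
px1_3 = 256
px0_4 = 148
py0_4 = 368
px1_4 = 248
py1_4 = 400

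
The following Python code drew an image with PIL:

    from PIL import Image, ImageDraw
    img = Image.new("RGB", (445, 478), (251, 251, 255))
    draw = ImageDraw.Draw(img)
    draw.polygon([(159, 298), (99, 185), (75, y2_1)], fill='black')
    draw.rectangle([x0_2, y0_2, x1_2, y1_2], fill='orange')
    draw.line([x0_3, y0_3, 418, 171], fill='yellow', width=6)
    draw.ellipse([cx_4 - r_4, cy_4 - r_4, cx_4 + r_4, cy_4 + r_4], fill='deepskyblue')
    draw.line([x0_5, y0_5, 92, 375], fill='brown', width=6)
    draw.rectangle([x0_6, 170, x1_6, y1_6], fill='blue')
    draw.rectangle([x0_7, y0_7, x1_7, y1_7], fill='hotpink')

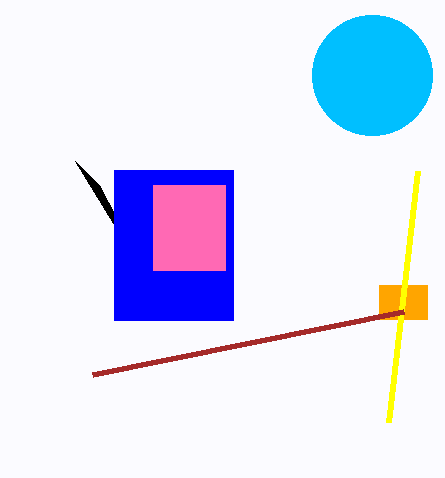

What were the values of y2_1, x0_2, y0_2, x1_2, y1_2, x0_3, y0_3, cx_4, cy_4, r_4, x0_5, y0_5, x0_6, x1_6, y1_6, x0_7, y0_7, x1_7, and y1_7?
y2_1 = 161
x0_2 = 379
y0_2 = 285
x1_2 = 427
y1_2 = 319
x0_3 = 389
y0_3 = 422
cx_4 = 372
cy_4 = 75
r_4 = 60
x0_5 = 403
y0_5 = 312
x0_6 = 114
x1_6 = 233
y1_6 = 320
x0_7 = 153
y0_7 = 185
x1_7 = 225
y1_7 = 270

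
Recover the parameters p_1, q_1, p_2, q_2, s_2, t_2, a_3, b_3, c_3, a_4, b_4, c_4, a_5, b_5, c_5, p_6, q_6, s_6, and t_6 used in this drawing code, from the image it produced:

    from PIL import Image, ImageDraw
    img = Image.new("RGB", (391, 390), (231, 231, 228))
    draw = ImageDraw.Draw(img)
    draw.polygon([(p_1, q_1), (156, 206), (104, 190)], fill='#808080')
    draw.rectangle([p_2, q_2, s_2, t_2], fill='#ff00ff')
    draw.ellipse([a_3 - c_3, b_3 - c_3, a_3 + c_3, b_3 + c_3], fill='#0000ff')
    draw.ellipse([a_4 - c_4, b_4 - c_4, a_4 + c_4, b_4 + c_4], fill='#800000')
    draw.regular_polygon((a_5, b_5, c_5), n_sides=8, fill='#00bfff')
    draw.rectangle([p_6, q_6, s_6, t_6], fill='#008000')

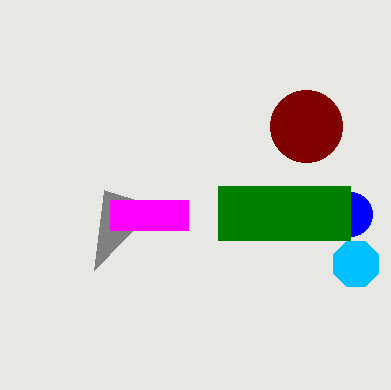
p_1 = 94; q_1 = 270; p_2 = 110; q_2 = 200; s_2 = 188; t_2 = 230; a_3 = 350; b_3 = 214; c_3 = 22; a_4 = 306; b_4 = 126; c_4 = 36; a_5 = 356; b_5 = 264; c_5 = 24; p_6 = 218; q_6 = 186; s_6 = 350; t_6 = 240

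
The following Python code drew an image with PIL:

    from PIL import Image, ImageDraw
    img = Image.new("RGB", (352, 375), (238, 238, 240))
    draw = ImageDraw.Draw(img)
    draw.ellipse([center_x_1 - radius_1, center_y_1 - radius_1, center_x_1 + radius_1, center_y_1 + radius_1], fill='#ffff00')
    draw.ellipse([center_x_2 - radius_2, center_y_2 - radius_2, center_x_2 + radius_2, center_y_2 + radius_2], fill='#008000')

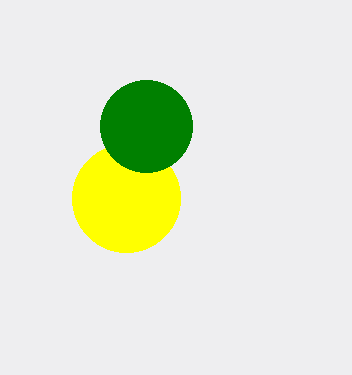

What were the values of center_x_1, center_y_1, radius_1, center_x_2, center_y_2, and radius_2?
center_x_1 = 126, center_y_1 = 198, radius_1 = 54, center_x_2 = 146, center_y_2 = 126, radius_2 = 46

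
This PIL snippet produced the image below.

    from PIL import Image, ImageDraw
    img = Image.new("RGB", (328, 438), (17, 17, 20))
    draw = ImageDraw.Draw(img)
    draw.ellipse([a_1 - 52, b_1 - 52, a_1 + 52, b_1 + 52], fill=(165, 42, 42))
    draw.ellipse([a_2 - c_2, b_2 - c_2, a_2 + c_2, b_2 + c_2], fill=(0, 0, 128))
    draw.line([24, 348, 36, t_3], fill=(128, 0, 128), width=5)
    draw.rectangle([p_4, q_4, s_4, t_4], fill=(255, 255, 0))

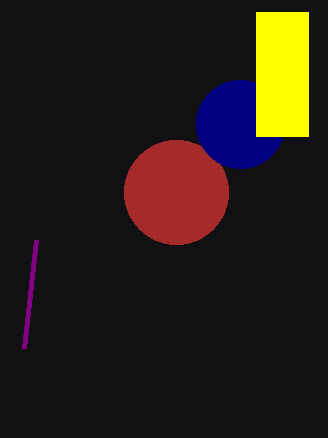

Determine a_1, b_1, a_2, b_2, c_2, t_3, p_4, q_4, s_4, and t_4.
a_1 = 176, b_1 = 192, a_2 = 240, b_2 = 124, c_2 = 44, t_3 = 240, p_4 = 256, q_4 = 12, s_4 = 308, t_4 = 136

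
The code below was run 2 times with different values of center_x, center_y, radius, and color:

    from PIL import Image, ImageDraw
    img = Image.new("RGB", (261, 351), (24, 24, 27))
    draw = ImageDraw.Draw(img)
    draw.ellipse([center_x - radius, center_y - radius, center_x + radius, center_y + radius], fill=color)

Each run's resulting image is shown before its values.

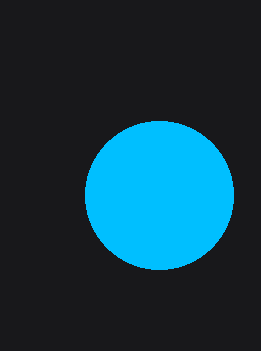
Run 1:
center_x = 159, center_y = 195, radius = 74, color = 'deepskyblue'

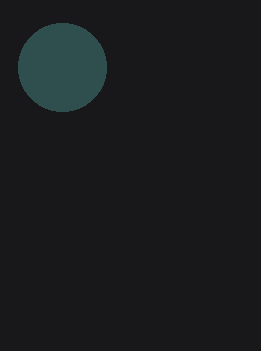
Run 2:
center_x = 62, center_y = 67, radius = 44, color = 'darkslategray'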